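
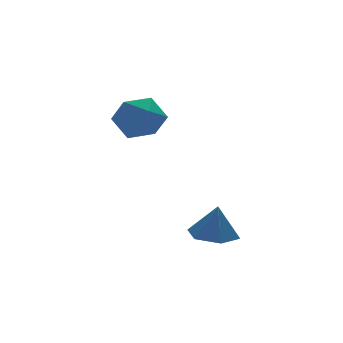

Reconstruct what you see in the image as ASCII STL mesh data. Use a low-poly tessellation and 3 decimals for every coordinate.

solid 
facet normal -0.097 0.046 -0.994
outer loop
vertex 1.696 -0.311 -3.289
vertex 0.697 -0.626 -3.206
vertex 0.929 0.398 -3.181
endloop
endfacet
facet normal 0.629 0.606 0.488
outer loop
vertex 1.696 -0.311 -3.289
vertex 0.929 0.398 -3.181
vertex 0.843 -0.694 -1.714
endloop
endfacet
facet normal -0.097 0.046 -0.994
outer loop
vertex 0.929 0.398 -3.181
vertex 0.697 -0.626 -3.206
vertex -0.069 0.084 -3.098
endloop
endfacet
facet normal -0.201 0.791 0.577
outer loop
vertex 0.929 0.398 -3.181
vertex -0.069 0.084 -3.098
vertex 0.843 -0.694 -1.714
endloop
endfacet
facet normal -0.097 0.046 -0.994
outer loop
vertex -0.069 0.084 -3.098
vertex 0.697 -0.626 -3.206
vertex -0.301 -0.94 -3.123
endloop
endfacet
facet normal -0.780 0.162 0.605
outer loop
vertex -0.069 0.084 -3.098
vertex -0.301 -0.94 -3.123
vertex 0.843 -0.694 -1.714
endloop
endfacet
facet normal -0.097 0.045 -0.994
outer loop
vertex -0.301 -0.94 -3.123
vertex 0.697 -0.626 -3.206
vertex 0.465 -1.649 -3.23
endloop
endfacet
facet normal -0.528 -0.653 0.543
outer loop
vertex -0.301 -0.94 -3.123
vertex 0.465 -1.649 -3.23
vertex 0.843 -0.694 -1.714
endloop
endfacet
facet normal -0.097 0.045 -0.994
outer loop
vertex 0.465 -1.649 -3.23
vertex 0.697 -0.626 -3.206
vertex 1.464 -1.335 -3.313
endloop
endfacet
facet normal 0.301 -0.839 0.453
outer loop
vertex 0.465 -1.649 -3.23
vertex 1.464 -1.335 -3.313
vertex 0.843 -0.694 -1.714
endloop
endfacet
facet normal -0.097 0.045 -0.994
outer loop
vertex 1.464 -1.335 -3.313
vertex 0.697 -0.626 -3.206
vertex 1.696 -0.311 -3.289
endloop
endfacet
facet normal 0.880 -0.209 0.426
outer loop
vertex 1.464 -1.335 -3.313
vertex 1.696 -0.311 -3.289
vertex 0.843 -0.694 -1.714
endloop
endfacet
facet normal -0.047 -0.268 0.962
outer loop
vertex -0.896 3.987 2.59
vertex -0.313 2.971 2.336
vertex 0.301 3.955 2.64
endloop
endfacet
facet normal -0.026 0.443 0.896
outer loop
vertex -0.896 3.987 2.59
vertex 0.301 3.955 2.64
vertex -0.253 4.901 2.156
endloop
endfacet
facet normal -0.581 0.645 0.497
outer loop
vertex -0.896 3.987 2.59
vertex -0.253 4.901 2.156
vertex -1.21 4.503 1.554
endloop
endfacet
facet normal -0.947 0.059 0.316
outer loop
vertex -0.896 3.987 2.59
vertex -1.21 4.503 1.554
vertex -1.247 3.31 1.665
endloop
endfacet
facet normal -0.617 -0.505 0.604
outer loop
vertex -0.896 3.987 2.59
vertex -1.247 3.31 1.665
vertex -0.313 2.971 2.336
endloop
endfacet
facet normal 0.572 0.614 0.545
outer loop
vertex -0.253 4.901 2.156
vertex 0.301 3.955 2.64
vertex 0.727 4.45 1.635
endloop
endfacet
facet normal 0.536 -0.536 0.652
outer loop
vertex 0.301 3.955 2.64
vertex -0.313 2.971 2.336
vertex 0.69 3.257 1.746
endloop
endfacet
facet normal -0.385 -0.920 0.072
outer loop
vertex -0.313 2.971 2.336
vertex -1.247 3.31 1.665
vertex -0.267 2.859 1.144
endloop
endfacet
facet normal -0.919 -0.008 -0.394
outer loop
vertex -1.247 3.31 1.665
vertex -1.21 4.503 1.554
vertex -0.821 3.805 0.66
endloop
endfacet
facet normal -0.327 0.940 -0.101
outer loop
vertex -1.21 4.503 1.554
vertex -0.253 4.901 2.156
vertex -0.207 4.789 0.964
endloop
endfacet
facet normal 0.947 -0.059 -0.316
outer loop
vertex 0.376 3.773 0.71
vertex 0.727 4.45 1.635
vertex 0.69 3.257 1.746
endloop
endfacet
facet normal 0.581 -0.645 -0.497
outer loop
vertex 0.376 3.773 0.71
vertex 0.69 3.257 1.746
vertex -0.267 2.859 1.144
endloop
endfacet
facet normal 0.026 -0.443 -0.896
outer loop
vertex 0.376 3.773 0.71
vertex -0.267 2.859 1.144
vertex -0.821 3.805 0.66
endloop
endfacet
facet normal 0.047 0.268 -0.962
outer loop
vertex 0.376 3.773 0.71
vertex -0.821 3.805 0.66
vertex -0.207 4.789 0.964
endloop
endfacet
facet normal 0.617 0.505 -0.604
outer loop
vertex 0.376 3.773 0.71
vertex -0.207 4.789 0.964
vertex 0.727 4.45 1.635
endloop
endfacet
facet normal 0.919 0.008 0.394
outer loop
vertex 0.69 3.257 1.746
vertex 0.727 4.45 1.635
vertex 0.301 3.955 2.64
endloop
endfacet
facet normal 0.327 -0.940 0.101
outer loop
vertex -0.267 2.859 1.144
vertex 0.69 3.257 1.746
vertex -0.313 2.971 2.336
endloop
endfacet
facet normal -0.572 -0.614 -0.545
outer loop
vertex -0.821 3.805 0.66
vertex -0.267 2.859 1.144
vertex -1.247 3.31 1.665
endloop
endfacet
facet normal -0.536 0.536 -0.652
outer loop
vertex -0.207 4.789 0.964
vertex -0.821 3.805 0.66
vertex -1.21 4.503 1.554
endloop
endfacet
facet normal 0.385 0.920 -0.072
outer loop
vertex 0.727 4.45 1.635
vertex -0.207 4.789 0.964
vertex -0.253 4.901 2.156
endloop
endfacet

endsolid


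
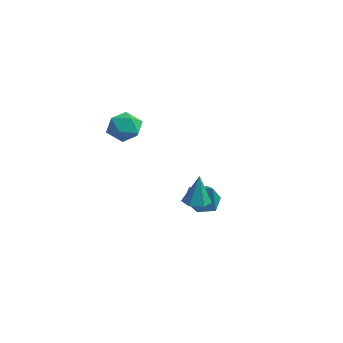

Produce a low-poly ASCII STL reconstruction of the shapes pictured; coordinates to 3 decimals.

solid 
facet normal -0.108 -0.031 -0.994
outer loop
vertex 3.429 -0.163 -0.386
vertex 3.05 -0.819 -0.324
vertex 2.674 -0.159 -0.304
endloop
endfacet
facet normal 0.038 0.952 0.305
outer loop
vertex 3.429 -0.163 -0.386
vertex 2.674 -0.159 -0.304
vertex 3.25 -0.761 1.504
endloop
endfacet
facet normal -0.108 -0.031 -0.994
outer loop
vertex 2.674 -0.159 -0.304
vertex 3.05 -0.819 -0.324
vertex 2.295 -0.815 -0.242
endloop
endfacet
facet normal -0.773 0.485 0.408
outer loop
vertex 2.674 -0.159 -0.304
vertex 2.295 -0.815 -0.242
vertex 3.25 -0.761 1.504
endloop
endfacet
facet normal -0.108 -0.031 -0.994
outer loop
vertex 2.295 -0.815 -0.242
vertex 3.05 -0.819 -0.324
vertex 2.671 -1.475 -0.262
endloop
endfacet
facet normal -0.775 -0.455 0.438
outer loop
vertex 2.295 -0.815 -0.242
vertex 2.671 -1.475 -0.262
vertex 3.25 -0.761 1.504
endloop
endfacet
facet normal -0.108 -0.032 -0.994
outer loop
vertex 2.671 -1.475 -0.262
vertex 3.05 -0.819 -0.324
vertex 3.427 -1.479 -0.344
endloop
endfacet
facet normal 0.035 -0.930 0.365
outer loop
vertex 2.671 -1.475 -0.262
vertex 3.427 -1.479 -0.344
vertex 3.25 -0.761 1.504
endloop
endfacet
facet normal -0.108 -0.032 -0.994
outer loop
vertex 3.427 -1.479 -0.344
vertex 3.05 -0.819 -0.324
vertex 3.806 -0.823 -0.406
endloop
endfacet
facet normal 0.846 -0.464 0.261
outer loop
vertex 3.427 -1.479 -0.344
vertex 3.806 -0.823 -0.406
vertex 3.25 -0.761 1.504
endloop
endfacet
facet normal -0.108 -0.032 -0.994
outer loop
vertex 3.806 -0.823 -0.406
vertex 3.05 -0.819 -0.324
vertex 3.429 -0.163 -0.386
endloop
endfacet
facet normal 0.848 0.477 0.231
outer loop
vertex 3.806 -0.823 -0.406
vertex 3.429 -0.163 -0.386
vertex 3.25 -0.761 1.504
endloop
endfacet
facet normal -0.681 0.051 -0.730
outer loop
vertex 0.902 0.562 -2.185
vertex 0.338 1.222 -1.612
vertex 1.063 1.587 -2.263
endloop
endfacet
facet normal 0.954 -0.169 -0.246
outer loop
vertex 0.902 0.562 -2.185
vertex 1.063 1.587 -2.263
vertex 1.462 1.138 -0.408
endloop
endfacet
facet normal -0.681 0.051 -0.730
outer loop
vertex 1.063 1.587 -2.263
vertex 0.338 1.222 -1.612
vertex 0.499 2.247 -1.691
endloop
endfacet
facet normal 0.758 0.652 -0.005
outer loop
vertex 1.063 1.587 -2.263
vertex 0.499 2.247 -1.691
vertex 1.462 1.138 -0.408
endloop
endfacet
facet normal -0.681 0.051 -0.730
outer loop
vertex 0.499 2.247 -1.691
vertex 0.338 1.222 -1.612
vertex -0.226 1.883 -1.04
endloop
endfacet
facet normal 0.130 0.796 0.591
outer loop
vertex 0.499 2.247 -1.691
vertex -0.226 1.883 -1.04
vertex 1.462 1.138 -0.408
endloop
endfacet
facet normal -0.681 0.051 -0.731
outer loop
vertex -0.226 1.883 -1.04
vertex 0.338 1.222 -1.612
vertex -0.387 0.858 -0.962
endloop
endfacet
facet normal -0.302 0.119 0.946
outer loop
vertex -0.226 1.883 -1.04
vertex -0.387 0.858 -0.962
vertex 1.462 1.138 -0.408
endloop
endfacet
facet normal -0.681 0.051 -0.731
outer loop
vertex -0.387 0.858 -0.962
vertex 0.338 1.222 -1.612
vertex 0.177 0.198 -1.534
endloop
endfacet
facet normal -0.105 -0.701 0.705
outer loop
vertex -0.387 0.858 -0.962
vertex 0.177 0.198 -1.534
vertex 1.462 1.138 -0.408
endloop
endfacet
facet normal -0.681 0.052 -0.730
outer loop
vertex 0.177 0.198 -1.534
vertex 0.338 1.222 -1.612
vertex 0.902 0.562 -2.185
endloop
endfacet
facet normal 0.523 -0.845 0.109
outer loop
vertex 0.177 0.198 -1.534
vertex 0.902 0.562 -2.185
vertex 1.462 1.138 -0.408
endloop
endfacet
facet normal 0.068 -0.131 0.989
outer loop
vertex -4.266 -0.673 3.527
vertex -3.986 -1.707 3.371
vertex -3.222 -0.941 3.42
endloop
endfacet
facet normal 0.222 0.542 0.810
outer loop
vertex -4.266 -0.673 3.527
vertex -3.222 -0.941 3.42
vertex -3.606 -0.054 2.932
endloop
endfacet
facet normal -0.342 0.815 0.469
outer loop
vertex -4.266 -0.673 3.527
vertex -3.606 -0.054 2.932
vertex -4.607 -0.272 2.581
endloop
endfacet
facet normal -0.845 0.310 0.436
outer loop
vertex -4.266 -0.673 3.527
vertex -4.607 -0.272 2.581
vertex -4.842 -1.294 2.852
endloop
endfacet
facet normal -0.592 -0.275 0.758
outer loop
vertex -4.266 -0.673 3.527
vertex -4.842 -1.294 2.852
vertex -3.986 -1.707 3.371
endloop
endfacet
facet normal 0.771 0.529 0.354
outer loop
vertex -3.606 -0.054 2.932
vertex -3.222 -0.941 3.42
vertex -2.918 -0.706 2.408
endloop
endfacet
facet normal 0.521 -0.561 0.644
outer loop
vertex -3.222 -0.941 3.42
vertex -3.986 -1.707 3.371
vertex -3.153 -1.728 2.679
endloop
endfacet
facet normal -0.546 -0.793 0.270
outer loop
vertex -3.986 -1.707 3.371
vertex -4.842 -1.294 2.852
vertex -4.154 -1.946 2.328
endloop
endfacet
facet normal -0.956 0.153 -0.252
outer loop
vertex -4.842 -1.294 2.852
vertex -4.607 -0.272 2.581
vertex -4.538 -1.059 1.84
endloop
endfacet
facet normal -0.141 0.970 -0.199
outer loop
vertex -4.607 -0.272 2.581
vertex -3.606 -0.054 2.932
vertex -3.774 -0.293 1.889
endloop
endfacet
facet normal 0.845 -0.310 -0.436
outer loop
vertex -3.494 -1.327 1.733
vertex -2.918 -0.706 2.408
vertex -3.153 -1.728 2.679
endloop
endfacet
facet normal 0.342 -0.815 -0.469
outer loop
vertex -3.494 -1.327 1.733
vertex -3.153 -1.728 2.679
vertex -4.154 -1.946 2.328
endloop
endfacet
facet normal -0.222 -0.542 -0.810
outer loop
vertex -3.494 -1.327 1.733
vertex -4.154 -1.946 2.328
vertex -4.538 -1.059 1.84
endloop
endfacet
facet normal -0.068 0.131 -0.989
outer loop
vertex -3.494 -1.327 1.733
vertex -4.538 -1.059 1.84
vertex -3.774 -0.293 1.889
endloop
endfacet
facet normal 0.592 0.275 -0.758
outer loop
vertex -3.494 -1.327 1.733
vertex -3.774 -0.293 1.889
vertex -2.918 -0.706 2.408
endloop
endfacet
facet normal 0.956 -0.153 0.252
outer loop
vertex -3.153 -1.728 2.679
vertex -2.918 -0.706 2.408
vertex -3.222 -0.941 3.42
endloop
endfacet
facet normal 0.141 -0.970 0.199
outer loop
vertex -4.154 -1.946 2.328
vertex -3.153 -1.728 2.679
vertex -3.986 -1.707 3.371
endloop
endfacet
facet normal -0.771 -0.529 -0.354
outer loop
vertex -4.538 -1.059 1.84
vertex -4.154 -1.946 2.328
vertex -4.842 -1.294 2.852
endloop
endfacet
facet normal -0.521 0.561 -0.644
outer loop
vertex -3.774 -0.293 1.889
vertex -4.538 -1.059 1.84
vertex -4.607 -0.272 2.581
endloop
endfacet
facet normal 0.546 0.793 -0.270
outer loop
vertex -2.918 -0.706 2.408
vertex -3.774 -0.293 1.889
vertex -3.606 -0.054 2.932
endloop
endfacet

endsolid


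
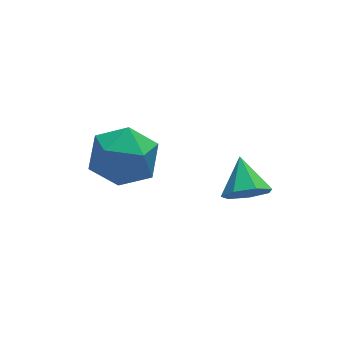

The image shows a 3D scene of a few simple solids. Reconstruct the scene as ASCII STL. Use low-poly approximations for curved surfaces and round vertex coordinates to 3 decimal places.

solid 
facet normal -0.775 0.606 -0.181
outer loop
vertex -0.771 0.105 0.613
vertex -1.457 -0.641 1.051
vertex -1.001 0.133 1.693
endloop
endfacet
facet normal -0.179 0.982 -0.064
outer loop
vertex -0.771 0.105 0.613
vertex -1.001 0.133 1.693
vertex 0.033 0.299 1.345
endloop
endfacet
facet normal 0.308 0.780 -0.545
outer loop
vertex -0.771 0.105 0.613
vertex 0.033 0.299 1.345
vertex 0.217 -0.372 0.488
endloop
endfacet
facet normal 0.013 0.279 -0.960
outer loop
vertex -0.771 0.105 0.613
vertex 0.217 -0.372 0.488
vertex -0.704 -0.953 0.306
endloop
endfacet
facet normal -0.656 0.172 -0.735
outer loop
vertex -0.771 0.105 0.613
vertex -0.704 -0.953 0.306
vertex -1.457 -0.641 1.051
endloop
endfacet
facet normal 0.067 0.809 0.584
outer loop
vertex 0.033 0.299 1.345
vertex -1.001 0.133 1.693
vertex -0.156 -0.327 2.234
endloop
endfacet
facet normal -0.897 0.201 0.394
outer loop
vertex -1.001 0.133 1.693
vertex -1.457 -0.641 1.051
vertex -1.077 -0.908 2.052
endloop
endfacet
facet normal -0.705 -0.501 -0.503
outer loop
vertex -1.457 -0.641 1.051
vertex -0.704 -0.953 0.306
vertex -0.893 -1.579 1.195
endloop
endfacet
facet normal 0.377 -0.326 -0.867
outer loop
vertex -0.704 -0.953 0.306
vertex 0.217 -0.372 0.488
vertex 0.141 -1.413 0.847
endloop
endfacet
facet normal 0.853 0.483 -0.195
outer loop
vertex 0.217 -0.372 0.488
vertex 0.033 0.299 1.345
vertex 0.597 -0.639 1.489
endloop
endfacet
facet normal -0.013 -0.279 0.960
outer loop
vertex -0.089 -1.385 1.927
vertex -0.156 -0.327 2.234
vertex -1.077 -0.908 2.052
endloop
endfacet
facet normal -0.308 -0.780 0.545
outer loop
vertex -0.089 -1.385 1.927
vertex -1.077 -0.908 2.052
vertex -0.893 -1.579 1.195
endloop
endfacet
facet normal 0.179 -0.982 0.064
outer loop
vertex -0.089 -1.385 1.927
vertex -0.893 -1.579 1.195
vertex 0.141 -1.413 0.847
endloop
endfacet
facet normal 0.775 -0.606 0.181
outer loop
vertex -0.089 -1.385 1.927
vertex 0.141 -1.413 0.847
vertex 0.597 -0.639 1.489
endloop
endfacet
facet normal 0.656 -0.172 0.735
outer loop
vertex -0.089 -1.385 1.927
vertex 0.597 -0.639 1.489
vertex -0.156 -0.327 2.234
endloop
endfacet
facet normal -0.377 0.326 0.867
outer loop
vertex -1.077 -0.908 2.052
vertex -0.156 -0.327 2.234
vertex -1.001 0.133 1.693
endloop
endfacet
facet normal -0.853 -0.483 0.195
outer loop
vertex -0.893 -1.579 1.195
vertex -1.077 -0.908 2.052
vertex -1.457 -0.641 1.051
endloop
endfacet
facet normal -0.067 -0.809 -0.584
outer loop
vertex 0.141 -1.413 0.847
vertex -0.893 -1.579 1.195
vertex -0.704 -0.953 0.306
endloop
endfacet
facet normal 0.897 -0.201 -0.394
outer loop
vertex 0.597 -0.639 1.489
vertex 0.141 -1.413 0.847
vertex 0.217 -0.372 0.488
endloop
endfacet
facet normal 0.705 0.501 0.503
outer loop
vertex -0.156 -0.327 2.234
vertex 0.597 -0.639 1.489
vertex 0.033 0.299 1.345
endloop
endfacet
facet normal -0.149 -0.843 -0.517
outer loop
vertex 2.743 -2.214 -0.268
vertex 2.518 -2.553 0.349
vertex 2.114 -2.178 -0.145
endloop
endfacet
facet normal -0.046 0.870 -0.490
outer loop
vertex 2.743 -2.214 -0.268
vertex 2.114 -2.178 -0.145
vertex 2.702 -1.507 0.991
endloop
endfacet
facet normal -0.149 -0.843 -0.517
outer loop
vertex 2.114 -2.178 -0.145
vertex 2.518 -2.553 0.349
vertex 1.789 -2.425 0.351
endloop
endfacet
facet normal -0.678 0.731 -0.081
outer loop
vertex 2.114 -2.178 -0.145
vertex 1.789 -2.425 0.351
vertex 2.702 -1.507 0.991
endloop
endfacet
facet normal -0.149 -0.843 -0.517
outer loop
vertex 1.789 -2.425 0.351
vertex 2.518 -2.553 0.349
vertex 2.013 -2.768 0.846
endloop
endfacet
facet normal -0.745 0.341 0.573
outer loop
vertex 1.789 -2.425 0.351
vertex 2.013 -2.768 0.846
vertex 2.702 -1.507 0.991
endloop
endfacet
facet normal -0.149 -0.843 -0.516
outer loop
vertex 2.013 -2.768 0.846
vertex 2.518 -2.553 0.349
vertex 2.617 -2.949 0.967
endloop
endfacet
facet normal -0.198 -0.005 0.980
outer loop
vertex 2.013 -2.768 0.846
vertex 2.617 -2.949 0.967
vertex 2.702 -1.507 0.991
endloop
endfacet
facet normal -0.148 -0.843 -0.517
outer loop
vertex 2.617 -2.949 0.967
vertex 2.518 -2.553 0.349
vertex 3.146 -2.831 0.623
endloop
endfacet
facet normal 0.552 -0.046 0.833
outer loop
vertex 2.617 -2.949 0.967
vertex 3.146 -2.831 0.623
vertex 2.702 -1.507 0.991
endloop
endfacet
facet normal -0.148 -0.843 -0.517
outer loop
vertex 3.146 -2.831 0.623
vertex 2.518 -2.553 0.349
vertex 3.203 -2.504 0.073
endloop
endfacet
facet normal 0.938 0.247 0.244
outer loop
vertex 3.146 -2.831 0.623
vertex 3.203 -2.504 0.073
vertex 2.702 -1.507 0.991
endloop
endfacet
facet normal -0.148 -0.843 -0.517
outer loop
vertex 3.203 -2.504 0.073
vertex 2.518 -2.553 0.349
vertex 2.743 -2.214 -0.268
endloop
endfacet
facet normal 0.670 0.656 -0.347
outer loop
vertex 3.203 -2.504 0.073
vertex 2.743 -2.214 -0.268
vertex 2.702 -1.507 0.991
endloop
endfacet

endsolid


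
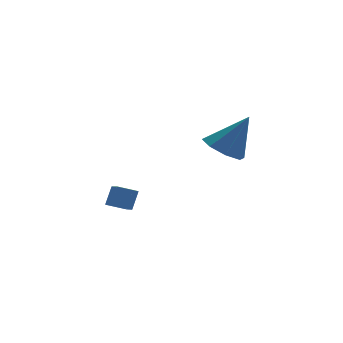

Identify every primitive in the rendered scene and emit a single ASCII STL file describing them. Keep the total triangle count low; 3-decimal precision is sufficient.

solid 
facet normal -0.403 -0.397 -0.825
outer loop
vertex -3.43 2.83 -2.145
vertex -3.358 3.913 -2.701
vertex -2.58 2.614 -2.456
endloop
endfacet
facet normal -0.059 -0.888 0.456
outer loop
vertex -2.182 3.007 -1.639
vertex -3.43 2.83 -2.145
vertex -2.58 2.614 -2.456
endloop
endfacet
facet normal -0.403 -0.397 -0.825
outer loop
vertex -2.58 2.614 -2.456
vertex -3.358 3.913 -2.701
vertex -2.509 3.697 -3.012
endloop
endfacet
facet normal 0.914 -0.231 -0.334
outer loop
vertex -2.509 3.697 -3.012
vertex -2.182 3.007 -1.639
vertex -2.58 2.614 -2.456
endloop
endfacet
facet normal -0.914 0.232 0.334
outer loop
vertex -3.43 2.83 -2.145
vertex -2.96 4.306 -1.884
vertex -3.358 3.913 -2.701
endloop
endfacet
facet normal -0.059 -0.888 0.456
outer loop
vertex -3.031 3.223 -1.328
vertex -3.43 2.83 -2.145
vertex -2.182 3.007 -1.639
endloop
endfacet
facet normal -0.913 0.232 0.335
outer loop
vertex -3.031 3.223 -1.328
vertex -2.96 4.306 -1.884
vertex -3.43 2.83 -2.145
endloop
endfacet
facet normal 0.059 0.888 -0.456
outer loop
vertex -3.358 3.913 -2.701
vertex -2.96 4.306 -1.884
vertex -2.509 3.697 -3.012
endloop
endfacet
facet normal 0.913 -0.232 -0.334
outer loop
vertex -2.11 4.09 -2.195
vertex -2.182 3.007 -1.639
vertex -2.509 3.697 -3.012
endloop
endfacet
facet normal 0.059 0.888 -0.456
outer loop
vertex -2.509 3.697 -3.012
vertex -2.96 4.306 -1.884
vertex -2.11 4.09 -2.195
endloop
endfacet
facet normal 0.403 0.397 0.825
outer loop
vertex -2.11 4.09 -2.195
vertex -3.031 3.223 -1.328
vertex -2.182 3.007 -1.639
endloop
endfacet
facet normal 0.403 0.397 0.825
outer loop
vertex -2.96 4.306 -1.884
vertex -3.031 3.223 -1.328
vertex -2.11 4.09 -2.195
endloop
endfacet
facet normal -0.541 0.033 -0.840
outer loop
vertex 1.056 -0.699 1.596
vertex 0.266 -0.439 2.115
vertex 0.991 0.045 1.667
endloop
endfacet
facet normal 0.987 0.098 -0.128
outer loop
vertex 1.056 -0.699 1.596
vertex 0.991 0.045 1.667
vertex 1.314 -0.501 3.745
endloop
endfacet
facet normal -0.540 0.031 -0.841
outer loop
vertex 0.991 0.045 1.667
vertex 0.266 -0.439 2.115
vertex 0.501 0.505 1.999
endloop
endfacet
facet normal 0.709 0.702 0.074
outer loop
vertex 0.991 0.045 1.667
vertex 0.501 0.505 1.999
vertex 1.314 -0.501 3.745
endloop
endfacet
facet normal -0.540 0.031 -0.841
outer loop
vertex 0.501 0.505 1.999
vertex 0.266 -0.439 2.115
vertex -0.127 0.413 2.399
endloop
endfacet
facet normal 0.151 0.885 0.440
outer loop
vertex 0.501 0.505 1.999
vertex -0.127 0.413 2.399
vertex 1.314 -0.501 3.745
endloop
endfacet
facet normal -0.540 0.031 -0.841
outer loop
vertex -0.127 0.413 2.399
vertex 0.266 -0.439 2.115
vertex -0.525 -0.179 2.633
endloop
endfacet
facet normal -0.363 0.543 0.757
outer loop
vertex -0.127 0.413 2.399
vertex -0.525 -0.179 2.633
vertex 1.314 -0.501 3.745
endloop
endfacet
facet normal -0.540 0.032 -0.841
outer loop
vertex -0.525 -0.179 2.633
vertex 0.266 -0.439 2.115
vertex -0.459 -0.923 2.562
endloop
endfacet
facet normal -0.529 -0.127 0.839
outer loop
vertex -0.525 -0.179 2.633
vertex -0.459 -0.923 2.562
vertex 1.314 -0.501 3.745
endloop
endfacet
facet normal -0.540 0.033 -0.841
outer loop
vertex -0.459 -0.923 2.562
vertex 0.266 -0.439 2.115
vertex 0.03 -1.383 2.23
endloop
endfacet
facet normal -0.252 -0.728 0.637
outer loop
vertex -0.459 -0.923 2.562
vertex 0.03 -1.383 2.23
vertex 1.314 -0.501 3.745
endloop
endfacet
facet normal -0.540 0.033 -0.841
outer loop
vertex 0.03 -1.383 2.23
vertex 0.266 -0.439 2.115
vertex 0.658 -1.291 1.83
endloop
endfacet
facet normal 0.307 -0.912 0.271
outer loop
vertex 0.03 -1.383 2.23
vertex 0.658 -1.291 1.83
vertex 1.314 -0.501 3.745
endloop
endfacet
facet normal -0.541 0.032 -0.840
outer loop
vertex 0.658 -1.291 1.83
vertex 0.266 -0.439 2.115
vertex 1.056 -0.699 1.596
endloop
endfacet
facet normal 0.820 -0.570 -0.046
outer loop
vertex 0.658 -1.291 1.83
vertex 1.056 -0.699 1.596
vertex 1.314 -0.501 3.745
endloop
endfacet

endsolid


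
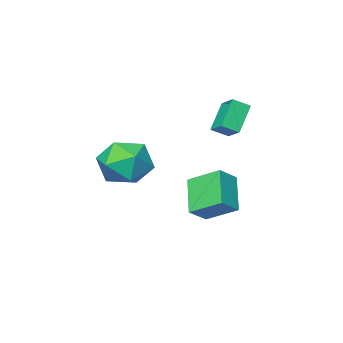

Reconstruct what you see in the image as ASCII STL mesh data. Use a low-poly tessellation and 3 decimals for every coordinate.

solid 
facet normal -0.595 -0.312 0.741
outer loop
vertex -2.05 -0.256 2.095
vertex -2.699 0.062 1.708
vertex -2.194 -1.15 1.603
endloop
endfacet
facet normal 0.791 -0.388 0.473
outer loop
vertex -1.301 -0.682 0.492
vertex -2.05 -0.256 2.095
vertex -2.194 -1.15 1.603
endloop
endfacet
facet normal -0.595 -0.312 0.741
outer loop
vertex -2.194 -1.15 1.603
vertex -2.699 0.062 1.708
vertex -2.843 -0.832 1.216
endloop
endfacet
facet normal -0.140 -0.867 -0.478
outer loop
vertex -2.843 -0.832 1.216
vertex -1.301 -0.682 0.492
vertex -2.194 -1.15 1.603
endloop
endfacet
facet normal 0.140 0.867 0.478
outer loop
vertex -2.05 -0.256 2.095
vertex -1.806 0.53 0.597
vertex -2.699 0.062 1.708
endloop
endfacet
facet normal 0.791 -0.388 0.473
outer loop
vertex -1.157 0.212 0.984
vertex -2.05 -0.256 2.095
vertex -1.301 -0.682 0.492
endloop
endfacet
facet normal 0.140 0.867 0.478
outer loop
vertex -1.157 0.212 0.984
vertex -1.806 0.53 0.597
vertex -2.05 -0.256 2.095
endloop
endfacet
facet normal -0.791 0.388 -0.473
outer loop
vertex -2.699 0.062 1.708
vertex -1.806 0.53 0.597
vertex -2.843 -0.832 1.216
endloop
endfacet
facet normal -0.140 -0.867 -0.478
outer loop
vertex -1.95 -0.364 0.105
vertex -1.301 -0.682 0.492
vertex -2.843 -0.832 1.216
endloop
endfacet
facet normal -0.791 0.388 -0.473
outer loop
vertex -2.843 -0.832 1.216
vertex -1.806 0.53 0.597
vertex -1.95 -0.364 0.105
endloop
endfacet
facet normal 0.595 0.312 -0.741
outer loop
vertex -1.95 -0.364 0.105
vertex -1.157 0.212 0.984
vertex -1.301 -0.682 0.492
endloop
endfacet
facet normal 0.595 0.312 -0.741
outer loop
vertex -1.806 0.53 0.597
vertex -1.157 0.212 0.984
vertex -1.95 -0.364 0.105
endloop
endfacet
facet normal -0.947 0.266 0.181
outer loop
vertex 1.784 -0.038 -0.679
vertex 1.441 -1.218 -0.742
vertex 1.783 -0.733 0.336
endloop
endfacet
facet normal -0.492 0.719 0.492
outer loop
vertex 1.784 -0.038 -0.679
vertex 1.783 -0.733 0.336
vertex 2.711 0.046 0.125
endloop
endfacet
facet normal -0.076 0.997 -0.017
outer loop
vertex 1.784 -0.038 -0.679
vertex 2.711 0.046 0.125
vertex 2.943 0.043 -1.084
endloop
endfacet
facet normal -0.275 0.715 -0.643
outer loop
vertex 1.784 -0.038 -0.679
vertex 2.943 0.043 -1.084
vertex 2.158 -0.739 -1.619
endloop
endfacet
facet normal -0.812 0.264 -0.520
outer loop
vertex 1.784 -0.038 -0.679
vertex 2.158 -0.739 -1.619
vertex 1.441 -1.218 -0.742
endloop
endfacet
facet normal -0.077 0.345 0.936
outer loop
vertex 2.711 0.046 0.125
vertex 1.783 -0.733 0.336
vertex 2.942 -1.081 0.559
endloop
endfacet
facet normal -0.813 -0.389 0.433
outer loop
vertex 1.783 -0.733 0.336
vertex 1.441 -1.218 -0.742
vertex 2.157 -1.863 0.024
endloop
endfacet
facet normal -0.596 -0.392 -0.701
outer loop
vertex 1.441 -1.218 -0.742
vertex 2.158 -0.739 -1.619
vertex 2.389 -1.866 -1.185
endloop
endfacet
facet normal 0.275 0.339 -0.900
outer loop
vertex 2.158 -0.739 -1.619
vertex 2.943 0.043 -1.084
vertex 3.317 -1.087 -1.396
endloop
endfacet
facet normal 0.596 0.795 0.112
outer loop
vertex 2.943 0.043 -1.084
vertex 2.711 0.046 0.125
vertex 3.659 -0.602 -0.318
endloop
endfacet
facet normal 0.275 -0.715 0.643
outer loop
vertex 3.316 -1.782 -0.381
vertex 2.942 -1.081 0.559
vertex 2.157 -1.863 0.024
endloop
endfacet
facet normal 0.076 -0.997 0.017
outer loop
vertex 3.316 -1.782 -0.381
vertex 2.157 -1.863 0.024
vertex 2.389 -1.866 -1.185
endloop
endfacet
facet normal 0.492 -0.719 -0.492
outer loop
vertex 3.316 -1.782 -0.381
vertex 2.389 -1.866 -1.185
vertex 3.317 -1.087 -1.396
endloop
endfacet
facet normal 0.947 -0.266 -0.181
outer loop
vertex 3.316 -1.782 -0.381
vertex 3.317 -1.087 -1.396
vertex 3.659 -0.602 -0.318
endloop
endfacet
facet normal 0.812 -0.264 0.520
outer loop
vertex 3.316 -1.782 -0.381
vertex 3.659 -0.602 -0.318
vertex 2.942 -1.081 0.559
endloop
endfacet
facet normal -0.275 -0.339 0.900
outer loop
vertex 2.157 -1.863 0.024
vertex 2.942 -1.081 0.559
vertex 1.783 -0.733 0.336
endloop
endfacet
facet normal -0.596 -0.795 -0.112
outer loop
vertex 2.389 -1.866 -1.185
vertex 2.157 -1.863 0.024
vertex 1.441 -1.218 -0.742
endloop
endfacet
facet normal 0.077 -0.345 -0.936
outer loop
vertex 3.317 -1.087 -1.396
vertex 2.389 -1.866 -1.185
vertex 2.158 -0.739 -1.619
endloop
endfacet
facet normal 0.813 0.389 -0.433
outer loop
vertex 3.659 -0.602 -0.318
vertex 3.317 -1.087 -1.396
vertex 2.943 0.043 -1.084
endloop
endfacet
facet normal 0.596 0.392 0.701
outer loop
vertex 2.942 -1.081 0.559
vertex 3.659 -0.602 -0.318
vertex 2.711 0.046 0.125
endloop
endfacet
facet normal -0.409 -0.628 0.662
outer loop
vertex -1.618 -0.469 -1.712
vertex -2.507 -0.55 -2.338
vertex -0.949 -1.731 -2.497
endloop
endfacet
facet normal 0.815 0.075 0.574
outer loop
vertex -0.193 -0.57 -3.722
vertex -1.618 -0.469 -1.712
vertex -0.949 -1.731 -2.497
endloop
endfacet
facet normal -0.408 -0.628 0.663
outer loop
vertex -0.949 -1.731 -2.497
vertex -2.507 -0.55 -2.338
vertex -1.838 -1.813 -3.122
endloop
endfacet
facet normal 0.410 -0.775 -0.481
outer loop
vertex -1.838 -1.813 -3.122
vertex -0.193 -0.57 -3.722
vertex -0.949 -1.731 -2.497
endloop
endfacet
facet normal -0.410 0.775 0.482
outer loop
vertex -1.618 -0.469 -1.712
vertex -1.751 0.611 -3.563
vertex -2.507 -0.55 -2.338
endloop
endfacet
facet normal 0.815 0.075 0.574
outer loop
vertex -0.862 0.693 -2.938
vertex -1.618 -0.469 -1.712
vertex -0.193 -0.57 -3.722
endloop
endfacet
facet normal -0.410 0.775 0.481
outer loop
vertex -0.862 0.693 -2.938
vertex -1.751 0.611 -3.563
vertex -1.618 -0.469 -1.712
endloop
endfacet
facet normal -0.815 -0.075 -0.574
outer loop
vertex -2.507 -0.55 -2.338
vertex -1.751 0.611 -3.563
vertex -1.838 -1.813 -3.122
endloop
endfacet
facet normal 0.410 -0.775 -0.482
outer loop
vertex -1.082 -0.651 -4.348
vertex -0.193 -0.57 -3.722
vertex -1.838 -1.813 -3.122
endloop
endfacet
facet normal -0.815 -0.075 -0.574
outer loop
vertex -1.838 -1.813 -3.122
vertex -1.751 0.611 -3.563
vertex -1.082 -0.651 -4.348
endloop
endfacet
facet normal 0.409 0.628 -0.662
outer loop
vertex -1.082 -0.651 -4.348
vertex -0.862 0.693 -2.938
vertex -0.193 -0.57 -3.722
endloop
endfacet
facet normal 0.408 0.628 -0.663
outer loop
vertex -1.751 0.611 -3.563
vertex -0.862 0.693 -2.938
vertex -1.082 -0.651 -4.348
endloop
endfacet

endsolid


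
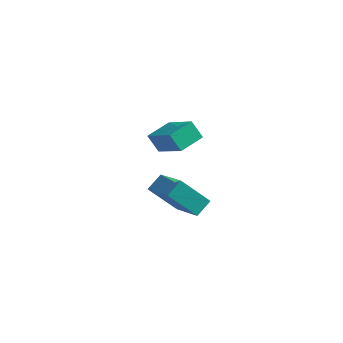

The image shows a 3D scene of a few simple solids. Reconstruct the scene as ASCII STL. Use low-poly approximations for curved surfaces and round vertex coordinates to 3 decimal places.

solid 
facet normal -0.569 -0.381 0.729
outer loop
vertex 0.406 1.997 -2.92
vertex 0.596 2.817 -2.343
vertex -1.285 2.961 -3.735
endloop
endfacet
facet normal -0.186 -0.804 -0.565
outer loop
vertex -0.176 3.703 -5.157
vertex 0.406 1.997 -2.92
vertex -1.285 2.961 -3.735
endloop
endfacet
facet normal -0.569 -0.380 0.729
outer loop
vertex -1.285 2.961 -3.735
vertex 0.596 2.817 -2.343
vertex -1.095 3.781 -3.159
endloop
endfacet
facet normal -0.801 0.457 -0.386
outer loop
vertex -1.095 3.781 -3.159
vertex -0.176 3.703 -5.157
vertex -1.285 2.961 -3.735
endloop
endfacet
facet normal 0.801 -0.457 0.386
outer loop
vertex 0.406 1.997 -2.92
vertex 1.705 3.559 -3.765
vertex 0.596 2.817 -2.343
endloop
endfacet
facet normal -0.186 -0.804 -0.565
outer loop
vertex 1.515 2.739 -4.341
vertex 0.406 1.997 -2.92
vertex -0.176 3.703 -5.157
endloop
endfacet
facet normal 0.801 -0.457 0.386
outer loop
vertex 1.515 2.739 -4.341
vertex 1.705 3.559 -3.765
vertex 0.406 1.997 -2.92
endloop
endfacet
facet normal 0.186 0.804 0.565
outer loop
vertex 0.596 2.817 -2.343
vertex 1.705 3.559 -3.765
vertex -1.095 3.781 -3.159
endloop
endfacet
facet normal -0.801 0.457 -0.386
outer loop
vertex 0.014 4.523 -4.58
vertex -0.176 3.703 -5.157
vertex -1.095 3.781 -3.159
endloop
endfacet
facet normal 0.186 0.804 0.565
outer loop
vertex -1.095 3.781 -3.159
vertex 1.705 3.559 -3.765
vertex 0.014 4.523 -4.58
endloop
endfacet
facet normal 0.569 0.381 -0.729
outer loop
vertex 0.014 4.523 -4.58
vertex 1.515 2.739 -4.341
vertex -0.176 3.703 -5.157
endloop
endfacet
facet normal 0.568 0.381 -0.729
outer loop
vertex 1.705 3.559 -3.765
vertex 1.515 2.739 -4.341
vertex 0.014 4.523 -4.58
endloop
endfacet
facet normal -0.541 -0.046 0.840
outer loop
vertex 1.24 0.868 2.077
vertex 1.567 2.126 2.357
vertex -0.313 1.487 1.111
endloop
endfacet
facet normal -0.246 -0.946 -0.211
outer loop
vertex 0.233 1.534 0.263
vertex 1.24 0.868 2.077
vertex -0.313 1.487 1.111
endloop
endfacet
facet normal -0.541 -0.047 0.840
outer loop
vertex -0.313 1.487 1.111
vertex 1.567 2.126 2.357
vertex 0.014 2.745 1.392
endloop
endfacet
facet normal -0.804 0.321 -0.500
outer loop
vertex 0.014 2.745 1.392
vertex 0.233 1.534 0.263
vertex -0.313 1.487 1.111
endloop
endfacet
facet normal 0.804 -0.320 0.500
outer loop
vertex 1.24 0.868 2.077
vertex 2.113 2.173 1.509
vertex 1.567 2.126 2.357
endloop
endfacet
facet normal -0.246 -0.946 -0.211
outer loop
vertex 1.786 0.915 1.228
vertex 1.24 0.868 2.077
vertex 0.233 1.534 0.263
endloop
endfacet
facet normal 0.805 -0.321 0.500
outer loop
vertex 1.786 0.915 1.228
vertex 2.113 2.173 1.509
vertex 1.24 0.868 2.077
endloop
endfacet
facet normal 0.246 0.946 0.211
outer loop
vertex 1.567 2.126 2.357
vertex 2.113 2.173 1.509
vertex 0.014 2.745 1.392
endloop
endfacet
facet normal -0.805 0.320 -0.500
outer loop
vertex 0.56 2.792 0.543
vertex 0.233 1.534 0.263
vertex 0.014 2.745 1.392
endloop
endfacet
facet normal 0.246 0.946 0.211
outer loop
vertex 0.014 2.745 1.392
vertex 2.113 2.173 1.509
vertex 0.56 2.792 0.543
endloop
endfacet
facet normal 0.541 0.046 -0.840
outer loop
vertex 0.56 2.792 0.543
vertex 1.786 0.915 1.228
vertex 0.233 1.534 0.263
endloop
endfacet
facet normal 0.541 0.047 -0.840
outer loop
vertex 2.113 2.173 1.509
vertex 1.786 0.915 1.228
vertex 0.56 2.792 0.543
endloop
endfacet

endsolid


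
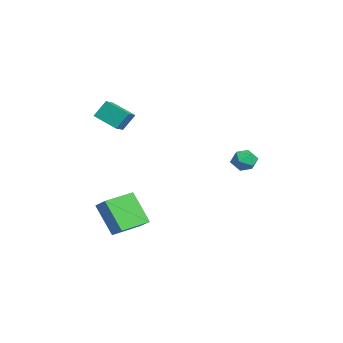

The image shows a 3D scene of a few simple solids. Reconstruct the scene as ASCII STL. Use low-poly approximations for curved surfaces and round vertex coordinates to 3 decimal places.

solid 
facet normal -0.393 0.834 -0.387
outer loop
vertex 3.155 2.302 0.221
vertex 2.605 2.227 0.618
vertex 3.142 2.584 0.843
endloop
endfacet
facet normal 0.320 0.865 -0.386
outer loop
vertex 3.155 2.302 0.221
vertex 3.142 2.584 0.843
vertex 3.709 2.275 0.62
endloop
endfacet
facet normal 0.565 0.313 -0.763
outer loop
vertex 3.155 2.302 0.221
vertex 3.709 2.275 0.62
vertex 3.522 1.727 0.257
endloop
endfacet
facet normal 0.004 -0.060 -0.998
outer loop
vertex 3.155 2.302 0.221
vertex 3.522 1.727 0.257
vertex 2.839 1.697 0.256
endloop
endfacet
facet normal -0.588 0.263 -0.765
outer loop
vertex 3.155 2.302 0.221
vertex 2.839 1.697 0.256
vertex 2.605 2.227 0.618
endloop
endfacet
facet normal 0.543 0.789 0.288
outer loop
vertex 3.709 2.275 0.62
vertex 3.142 2.584 0.843
vertex 3.501 2.183 1.264
endloop
endfacet
facet normal -0.611 0.738 0.286
outer loop
vertex 3.142 2.584 0.843
vertex 2.605 2.227 0.618
vertex 2.818 2.153 1.263
endloop
endfacet
facet normal -0.927 -0.187 -0.326
outer loop
vertex 2.605 2.227 0.618
vertex 2.839 1.697 0.256
vertex 2.631 1.605 0.9
endloop
endfacet
facet normal 0.032 -0.710 -0.704
outer loop
vertex 2.839 1.697 0.256
vertex 3.522 1.727 0.257
vertex 3.198 1.296 0.677
endloop
endfacet
facet normal 0.940 -0.107 -0.323
outer loop
vertex 3.522 1.727 0.257
vertex 3.709 2.275 0.62
vertex 3.735 1.653 0.902
endloop
endfacet
facet normal -0.004 0.060 0.998
outer loop
vertex 3.185 1.578 1.299
vertex 3.501 2.183 1.264
vertex 2.818 2.153 1.263
endloop
endfacet
facet normal -0.565 -0.313 0.763
outer loop
vertex 3.185 1.578 1.299
vertex 2.818 2.153 1.263
vertex 2.631 1.605 0.9
endloop
endfacet
facet normal -0.320 -0.865 0.386
outer loop
vertex 3.185 1.578 1.299
vertex 2.631 1.605 0.9
vertex 3.198 1.296 0.677
endloop
endfacet
facet normal 0.393 -0.834 0.387
outer loop
vertex 3.185 1.578 1.299
vertex 3.198 1.296 0.677
vertex 3.735 1.653 0.902
endloop
endfacet
facet normal 0.588 -0.263 0.765
outer loop
vertex 3.185 1.578 1.299
vertex 3.735 1.653 0.902
vertex 3.501 2.183 1.264
endloop
endfacet
facet normal -0.032 0.710 0.704
outer loop
vertex 2.818 2.153 1.263
vertex 3.501 2.183 1.264
vertex 3.142 2.584 0.843
endloop
endfacet
facet normal -0.940 0.107 0.323
outer loop
vertex 2.631 1.605 0.9
vertex 2.818 2.153 1.263
vertex 2.605 2.227 0.618
endloop
endfacet
facet normal -0.543 -0.789 -0.288
outer loop
vertex 3.198 1.296 0.677
vertex 2.631 1.605 0.9
vertex 2.839 1.697 0.256
endloop
endfacet
facet normal 0.611 -0.738 -0.286
outer loop
vertex 3.735 1.653 0.902
vertex 3.198 1.296 0.677
vertex 3.522 1.727 0.257
endloop
endfacet
facet normal 0.927 0.187 0.326
outer loop
vertex 3.501 2.183 1.264
vertex 3.735 1.653 0.902
vertex 3.709 2.275 0.62
endloop
endfacet
facet normal -0.427 -0.381 0.820
outer loop
vertex 3.521 -4.377 -1.484
vertex 2.683 -3.072 -1.315
vertex 2.772 -4.783 -2.063
endloop
endfacet
facet normal 0.537 -0.837 -0.108
outer loop
vertex 3.577 -4.068 -3.605
vertex 3.521 -4.377 -1.484
vertex 2.772 -4.783 -2.063
endloop
endfacet
facet normal -0.429 -0.381 0.819
outer loop
vertex 2.772 -4.783 -2.063
vertex 2.683 -3.072 -1.315
vertex 1.935 -3.478 -1.895
endloop
endfacet
facet normal -0.727 -0.394 -0.562
outer loop
vertex 1.935 -3.478 -1.895
vertex 3.577 -4.068 -3.605
vertex 2.772 -4.783 -2.063
endloop
endfacet
facet normal 0.727 0.394 0.562
outer loop
vertex 3.521 -4.377 -1.484
vertex 3.488 -2.357 -2.857
vertex 2.683 -3.072 -1.315
endloop
endfacet
facet normal 0.537 -0.836 -0.108
outer loop
vertex 4.325 -3.662 -3.025
vertex 3.521 -4.377 -1.484
vertex 3.577 -4.068 -3.605
endloop
endfacet
facet normal 0.727 0.394 0.562
outer loop
vertex 4.325 -3.662 -3.025
vertex 3.488 -2.357 -2.857
vertex 3.521 -4.377 -1.484
endloop
endfacet
facet normal -0.537 0.837 0.107
outer loop
vertex 2.683 -3.072 -1.315
vertex 3.488 -2.357 -2.857
vertex 1.935 -3.478 -1.895
endloop
endfacet
facet normal -0.727 -0.394 -0.562
outer loop
vertex 2.739 -2.763 -3.436
vertex 3.577 -4.068 -3.605
vertex 1.935 -3.478 -1.895
endloop
endfacet
facet normal -0.537 0.837 0.108
outer loop
vertex 1.935 -3.478 -1.895
vertex 3.488 -2.357 -2.857
vertex 2.739 -2.763 -3.436
endloop
endfacet
facet normal 0.428 0.381 -0.819
outer loop
vertex 2.739 -2.763 -3.436
vertex 4.325 -3.662 -3.025
vertex 3.577 -4.068 -3.605
endloop
endfacet
facet normal 0.428 0.380 -0.820
outer loop
vertex 3.488 -2.357 -2.857
vertex 4.325 -3.662 -3.025
vertex 2.739 -2.763 -3.436
endloop
endfacet
facet normal -0.827 0.403 -0.391
outer loop
vertex 0.846 -3.886 3.692
vertex 1.592 -2.894 3.136
vertex 0.97 -4.455 2.843
endloop
endfacet
facet normal -0.549 -0.729 0.408
outer loop
vertex 1.648 -4.786 3.164
vertex 0.846 -3.886 3.692
vertex 0.97 -4.455 2.843
endloop
endfacet
facet normal -0.827 0.403 -0.391
outer loop
vertex 0.97 -4.455 2.843
vertex 1.592 -2.894 3.136
vertex 1.716 -3.463 2.287
endloop
endfacet
facet normal 0.121 -0.553 -0.825
outer loop
vertex 1.716 -3.463 2.287
vertex 1.648 -4.786 3.164
vertex 0.97 -4.455 2.843
endloop
endfacet
facet normal -0.121 0.553 0.825
outer loop
vertex 0.846 -3.886 3.692
vertex 2.27 -3.225 3.457
vertex 1.592 -2.894 3.136
endloop
endfacet
facet normal -0.549 -0.729 0.408
outer loop
vertex 1.524 -4.217 4.013
vertex 0.846 -3.886 3.692
vertex 1.648 -4.786 3.164
endloop
endfacet
facet normal -0.121 0.553 0.825
outer loop
vertex 1.524 -4.217 4.013
vertex 2.27 -3.225 3.457
vertex 0.846 -3.886 3.692
endloop
endfacet
facet normal 0.549 0.729 -0.408
outer loop
vertex 1.592 -2.894 3.136
vertex 2.27 -3.225 3.457
vertex 1.716 -3.463 2.287
endloop
endfacet
facet normal 0.121 -0.553 -0.825
outer loop
vertex 2.394 -3.794 2.608
vertex 1.648 -4.786 3.164
vertex 1.716 -3.463 2.287
endloop
endfacet
facet normal 0.549 0.729 -0.408
outer loop
vertex 1.716 -3.463 2.287
vertex 2.27 -3.225 3.457
vertex 2.394 -3.794 2.608
endloop
endfacet
facet normal 0.827 -0.403 0.391
outer loop
vertex 2.394 -3.794 2.608
vertex 1.524 -4.217 4.013
vertex 1.648 -4.786 3.164
endloop
endfacet
facet normal 0.827 -0.403 0.391
outer loop
vertex 2.27 -3.225 3.457
vertex 1.524 -4.217 4.013
vertex 2.394 -3.794 2.608
endloop
endfacet

endsolid


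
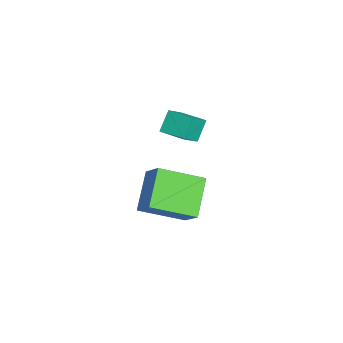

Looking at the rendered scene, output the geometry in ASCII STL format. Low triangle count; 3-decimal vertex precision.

solid 
facet normal -0.639 -0.427 -0.640
outer loop
vertex 3.673 -2.186 -2.445
vertex 2.157 -1.957 -1.085
vertex 3.209 -0.22 -3.292
endloop
endfacet
facet normal 0.740 -0.111 -0.663
outer loop
vertex 4.103 0.377 -2.395
vertex 3.673 -2.186 -2.445
vertex 3.209 -0.22 -3.292
endloop
endfacet
facet normal -0.639 -0.427 -0.640
outer loop
vertex 3.209 -0.22 -3.292
vertex 2.157 -1.957 -1.085
vertex 1.693 0.008 -1.932
endloop
endfacet
facet normal -0.212 0.898 -0.386
outer loop
vertex 1.693 0.008 -1.932
vertex 4.103 0.377 -2.395
vertex 3.209 -0.22 -3.292
endloop
endfacet
facet normal 0.211 -0.898 0.387
outer loop
vertex 3.673 -2.186 -2.445
vertex 3.051 -1.36 -0.188
vertex 2.157 -1.957 -1.085
endloop
endfacet
facet normal 0.740 -0.111 -0.663
outer loop
vertex 4.567 -1.588 -1.548
vertex 3.673 -2.186 -2.445
vertex 4.103 0.377 -2.395
endloop
endfacet
facet normal 0.212 -0.897 0.387
outer loop
vertex 4.567 -1.588 -1.548
vertex 3.051 -1.36 -0.188
vertex 3.673 -2.186 -2.445
endloop
endfacet
facet normal -0.740 0.111 0.663
outer loop
vertex 2.157 -1.957 -1.085
vertex 3.051 -1.36 -0.188
vertex 1.693 0.008 -1.932
endloop
endfacet
facet normal -0.212 0.897 -0.387
outer loop
vertex 2.587 0.606 -1.035
vertex 4.103 0.377 -2.395
vertex 1.693 0.008 -1.932
endloop
endfacet
facet normal -0.740 0.111 0.663
outer loop
vertex 1.693 0.008 -1.932
vertex 3.051 -1.36 -0.188
vertex 2.587 0.606 -1.035
endloop
endfacet
facet normal 0.639 0.427 0.640
outer loop
vertex 2.587 0.606 -1.035
vertex 4.567 -1.588 -1.548
vertex 4.103 0.377 -2.395
endloop
endfacet
facet normal 0.639 0.427 0.640
outer loop
vertex 3.051 -1.36 -0.188
vertex 4.567 -1.588 -1.548
vertex 2.587 0.606 -1.035
endloop
endfacet
facet normal -0.486 0.279 0.829
outer loop
vertex -1.829 -1.371 0.167
vertex -1.075 -0.241 0.229
vertex -2.573 -0.842 -0.447
endloop
endfacet
facet normal -0.554 -0.831 -0.045
outer loop
vertex -1.985 -1.179 -1.449
vertex -1.829 -1.371 0.167
vertex -2.573 -0.842 -0.447
endloop
endfacet
facet normal -0.486 0.278 0.829
outer loop
vertex -2.573 -0.842 -0.447
vertex -1.075 -0.241 0.229
vertex -1.819 0.289 -0.385
endloop
endfacet
facet normal -0.676 0.481 -0.558
outer loop
vertex -1.819 0.289 -0.385
vertex -1.985 -1.179 -1.449
vertex -2.573 -0.842 -0.447
endloop
endfacet
facet normal 0.676 -0.481 0.558
outer loop
vertex -1.829 -1.371 0.167
vertex -0.487 -0.578 -0.773
vertex -1.075 -0.241 0.229
endloop
endfacet
facet normal -0.555 -0.831 -0.045
outer loop
vertex -1.241 -1.709 -0.835
vertex -1.829 -1.371 0.167
vertex -1.985 -1.179 -1.449
endloop
endfacet
facet normal 0.676 -0.481 0.559
outer loop
vertex -1.241 -1.709 -0.835
vertex -0.487 -0.578 -0.773
vertex -1.829 -1.371 0.167
endloop
endfacet
facet normal 0.554 0.831 0.046
outer loop
vertex -1.075 -0.241 0.229
vertex -0.487 -0.578 -0.773
vertex -1.819 0.289 -0.385
endloop
endfacet
facet normal -0.675 0.481 -0.559
outer loop
vertex -1.231 -0.049 -1.387
vertex -1.985 -1.179 -1.449
vertex -1.819 0.289 -0.385
endloop
endfacet
facet normal 0.554 0.831 0.045
outer loop
vertex -1.819 0.289 -0.385
vertex -0.487 -0.578 -0.773
vertex -1.231 -0.049 -1.387
endloop
endfacet
facet normal 0.486 -0.278 -0.829
outer loop
vertex -1.231 -0.049 -1.387
vertex -1.241 -1.709 -0.835
vertex -1.985 -1.179 -1.449
endloop
endfacet
facet normal 0.486 -0.278 -0.829
outer loop
vertex -0.487 -0.578 -0.773
vertex -1.241 -1.709 -0.835
vertex -1.231 -0.049 -1.387
endloop
endfacet

endsolid


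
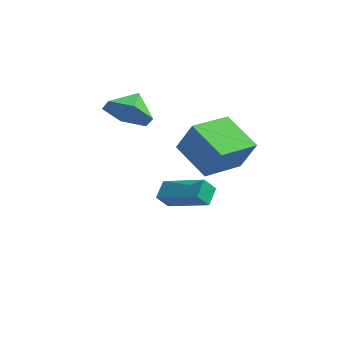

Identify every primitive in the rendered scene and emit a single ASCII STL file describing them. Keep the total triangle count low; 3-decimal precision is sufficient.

solid 
facet normal -0.805 0.468 0.364
outer loop
vertex 1.01 1.23 2.6
vertex 1.812 2.926 2.192
vertex 0.391 1.202 1.267
endloop
endfacet
facet normal -0.418 -0.883 0.213
outer loop
vertex 1.848 0.354 0.608
vertex 1.01 1.23 2.6
vertex 0.391 1.202 1.267
endloop
endfacet
facet normal -0.805 0.468 0.364
outer loop
vertex 0.391 1.202 1.267
vertex 1.812 2.926 2.192
vertex 1.193 2.898 0.86
endloop
endfacet
facet normal -0.421 -0.019 -0.907
outer loop
vertex 1.193 2.898 0.86
vertex 1.848 0.354 0.608
vertex 0.391 1.202 1.267
endloop
endfacet
facet normal 0.421 0.019 0.907
outer loop
vertex 1.01 1.23 2.6
vertex 3.269 2.078 1.533
vertex 1.812 2.926 2.192
endloop
endfacet
facet normal -0.418 -0.883 0.213
outer loop
vertex 2.467 0.382 1.94
vertex 1.01 1.23 2.6
vertex 1.848 0.354 0.608
endloop
endfacet
facet normal 0.421 0.018 0.907
outer loop
vertex 2.467 0.382 1.94
vertex 3.269 2.078 1.533
vertex 1.01 1.23 2.6
endloop
endfacet
facet normal 0.418 0.883 -0.213
outer loop
vertex 1.812 2.926 2.192
vertex 3.269 2.078 1.533
vertex 1.193 2.898 0.86
endloop
endfacet
facet normal -0.422 -0.019 -0.907
outer loop
vertex 2.65 2.05 0.2
vertex 1.848 0.354 0.608
vertex 1.193 2.898 0.86
endloop
endfacet
facet normal 0.418 0.883 -0.213
outer loop
vertex 1.193 2.898 0.86
vertex 3.269 2.078 1.533
vertex 2.65 2.05 0.2
endloop
endfacet
facet normal 0.805 -0.468 -0.364
outer loop
vertex 2.65 2.05 0.2
vertex 2.467 0.382 1.94
vertex 1.848 0.354 0.608
endloop
endfacet
facet normal 0.805 -0.468 -0.364
outer loop
vertex 3.269 2.078 1.533
vertex 2.467 0.382 1.94
vertex 2.65 2.05 0.2
endloop
endfacet
facet normal -0.469 -0.388 0.794
outer loop
vertex 0.885 2.168 -2.172
vertex 0.87 2.98 -1.784
vertex -0.97 2.566 -3.073
endloop
endfacet
facet normal 0.016 -0.902 -0.431
outer loop
vertex -0.59 2.88 -3.716
vertex 0.885 2.168 -2.172
vertex -0.97 2.566 -3.073
endloop
endfacet
facet normal -0.469 -0.387 0.794
outer loop
vertex -0.97 2.566 -3.073
vertex 0.87 2.98 -1.784
vertex -0.984 3.378 -2.685
endloop
endfacet
facet normal -0.883 0.190 -0.429
outer loop
vertex -0.984 3.378 -2.685
vertex -0.59 2.88 -3.716
vertex -0.97 2.566 -3.073
endloop
endfacet
facet normal 0.883 -0.189 0.430
outer loop
vertex 0.885 2.168 -2.172
vertex 1.25 3.294 -2.427
vertex 0.87 2.98 -1.784
endloop
endfacet
facet normal 0.016 -0.902 -0.431
outer loop
vertex 1.264 2.482 -2.815
vertex 0.885 2.168 -2.172
vertex -0.59 2.88 -3.716
endloop
endfacet
facet normal 0.884 -0.189 0.428
outer loop
vertex 1.264 2.482 -2.815
vertex 1.25 3.294 -2.427
vertex 0.885 2.168 -2.172
endloop
endfacet
facet normal -0.016 0.902 0.431
outer loop
vertex 0.87 2.98 -1.784
vertex 1.25 3.294 -2.427
vertex -0.984 3.378 -2.685
endloop
endfacet
facet normal -0.884 0.189 -0.429
outer loop
vertex -0.605 3.692 -3.328
vertex -0.59 2.88 -3.716
vertex -0.984 3.378 -2.685
endloop
endfacet
facet normal -0.016 0.902 0.431
outer loop
vertex -0.984 3.378 -2.685
vertex 1.25 3.294 -2.427
vertex -0.605 3.692 -3.328
endloop
endfacet
facet normal 0.469 0.388 -0.794
outer loop
vertex -0.605 3.692 -3.328
vertex 1.264 2.482 -2.815
vertex -0.59 2.88 -3.716
endloop
endfacet
facet normal 0.469 0.387 -0.794
outer loop
vertex 1.25 3.294 -2.427
vertex 1.264 2.482 -2.815
vertex -0.605 3.692 -3.328
endloop
endfacet
facet normal -0.048 -0.890 -0.454
outer loop
vertex -1.432 2.729 0.937
vertex -2.038 2.344 1.757
vertex -2.518 2.809 0.896
endloop
endfacet
facet normal 0.082 0.911 -0.404
outer loop
vertex -1.432 2.729 0.937
vertex -2.518 2.809 0.896
vertex -1.982 3.376 2.283
endloop
endfacet
facet normal -0.048 -0.890 -0.454
outer loop
vertex -2.518 2.809 0.896
vertex -2.038 2.344 1.757
vertex -3.124 2.424 1.715
endloop
endfacet
facet normal -0.613 0.786 -0.084
outer loop
vertex -2.518 2.809 0.896
vertex -3.124 2.424 1.715
vertex -1.982 3.376 2.283
endloop
endfacet
facet normal -0.048 -0.890 -0.454
outer loop
vertex -3.124 2.424 1.715
vertex -2.038 2.344 1.757
vertex -2.645 1.959 2.576
endloop
endfacet
facet normal -0.665 0.436 0.606
outer loop
vertex -3.124 2.424 1.715
vertex -2.645 1.959 2.576
vertex -1.982 3.376 2.283
endloop
endfacet
facet normal -0.048 -0.890 -0.454
outer loop
vertex -2.645 1.959 2.576
vertex -2.038 2.344 1.757
vertex -1.558 1.879 2.618
endloop
endfacet
facet normal -0.022 0.212 0.977
outer loop
vertex -2.645 1.959 2.576
vertex -1.558 1.879 2.618
vertex -1.982 3.376 2.283
endloop
endfacet
facet normal -0.048 -0.890 -0.454
outer loop
vertex -1.558 1.879 2.618
vertex -2.038 2.344 1.757
vertex -0.952 2.264 1.798
endloop
endfacet
facet normal 0.674 0.338 0.657
outer loop
vertex -1.558 1.879 2.618
vertex -0.952 2.264 1.798
vertex -1.982 3.376 2.283
endloop
endfacet
facet normal -0.048 -0.890 -0.454
outer loop
vertex -0.952 2.264 1.798
vertex -2.038 2.344 1.757
vertex -1.432 2.729 0.937
endloop
endfacet
facet normal 0.726 0.687 -0.034
outer loop
vertex -0.952 2.264 1.798
vertex -1.432 2.729 0.937
vertex -1.982 3.376 2.283
endloop
endfacet

endsolid


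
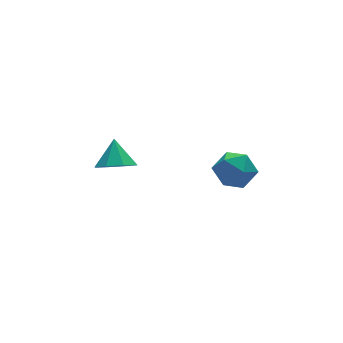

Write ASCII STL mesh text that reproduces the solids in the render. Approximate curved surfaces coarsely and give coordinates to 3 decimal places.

solid 
facet normal -0.225 -0.619 -0.753
outer loop
vertex -3.215 -0.753 0.424
vertex -3.882 -1.196 0.988
vertex -3.893 -0.438 0.368
endloop
endfacet
facet normal 0.427 0.891 -0.154
outer loop
vertex -3.215 -0.753 0.424
vertex -3.893 -0.438 0.368
vertex -3.558 -0.304 2.072
endloop
endfacet
facet normal -0.225 -0.619 -0.753
outer loop
vertex -3.893 -0.438 0.368
vertex -3.882 -1.196 0.988
vertex -4.565 -0.567 0.675
endloop
endfacet
facet normal -0.205 0.978 -0.037
outer loop
vertex -3.893 -0.438 0.368
vertex -4.565 -0.567 0.675
vertex -3.558 -0.304 2.072
endloop
endfacet
facet normal -0.226 -0.619 -0.752
outer loop
vertex -4.565 -0.567 0.675
vertex -3.882 -1.196 0.988
vertex -4.837 -1.064 1.166
endloop
endfacet
facet normal -0.646 0.686 0.336
outer loop
vertex -4.565 -0.567 0.675
vertex -4.837 -1.064 1.166
vertex -3.558 -0.304 2.072
endloop
endfacet
facet normal -0.226 -0.619 -0.752
outer loop
vertex -4.837 -1.064 1.166
vertex -3.882 -1.196 0.988
vertex -4.55 -1.639 1.553
endloop
endfacet
facet normal -0.639 0.184 0.747
outer loop
vertex -4.837 -1.064 1.166
vertex -4.55 -1.639 1.553
vertex -3.558 -0.304 2.072
endloop
endfacet
facet normal -0.225 -0.619 -0.752
outer loop
vertex -4.55 -1.639 1.553
vertex -3.882 -1.196 0.988
vertex -3.871 -1.954 1.609
endloop
endfacet
facet normal -0.187 -0.232 0.955
outer loop
vertex -4.55 -1.639 1.553
vertex -3.871 -1.954 1.609
vertex -3.558 -0.304 2.072
endloop
endfacet
facet normal -0.225 -0.619 -0.752
outer loop
vertex -3.871 -1.954 1.609
vertex -3.882 -1.196 0.988
vertex -3.199 -1.825 1.302
endloop
endfacet
facet normal 0.444 -0.319 0.837
outer loop
vertex -3.871 -1.954 1.609
vertex -3.199 -1.825 1.302
vertex -3.558 -0.304 2.072
endloop
endfacet
facet normal -0.225 -0.620 -0.752
outer loop
vertex -3.199 -1.825 1.302
vertex -3.882 -1.196 0.988
vertex -2.928 -1.328 0.811
endloop
endfacet
facet normal 0.886 -0.025 0.463
outer loop
vertex -3.199 -1.825 1.302
vertex -2.928 -1.328 0.811
vertex -3.558 -0.304 2.072
endloop
endfacet
facet normal -0.225 -0.619 -0.752
outer loop
vertex -2.928 -1.328 0.811
vertex -3.882 -1.196 0.988
vertex -3.215 -0.753 0.424
endloop
endfacet
facet normal 0.879 0.475 0.054
outer loop
vertex -2.928 -1.328 0.811
vertex -3.215 -0.753 0.424
vertex -3.558 -0.304 2.072
endloop
endfacet
facet normal -0.015 -0.384 0.923
outer loop
vertex 2.15 -1.887 0.103
vertex 1.047 -1.845 0.103
vertex 1.565 -2.748 -0.264
endloop
endfacet
facet normal 0.554 -0.615 0.561
outer loop
vertex 2.15 -1.887 0.103
vertex 1.565 -2.748 -0.264
vertex 2.471 -2.426 -0.806
endloop
endfacet
facet normal 0.933 -0.047 0.357
outer loop
vertex 2.15 -1.887 0.103
vertex 2.471 -2.426 -0.806
vertex 2.514 -1.323 -0.773
endloop
endfacet
facet normal 0.598 0.538 0.595
outer loop
vertex 2.15 -1.887 0.103
vertex 2.514 -1.323 -0.773
vertex 1.633 -0.964 -0.212
endloop
endfacet
facet normal 0.013 0.329 0.944
outer loop
vertex 2.15 -1.887 0.103
vertex 1.633 -0.964 -0.212
vertex 1.047 -1.845 0.103
endloop
endfacet
facet normal 0.320 -0.947 -0.027
outer loop
vertex 2.471 -2.426 -0.806
vertex 1.565 -2.748 -0.264
vertex 1.567 -2.716 -1.368
endloop
endfacet
facet normal -0.600 -0.572 0.560
outer loop
vertex 1.565 -2.748 -0.264
vertex 1.047 -1.845 0.103
vertex 0.686 -2.357 -0.807
endloop
endfacet
facet normal -0.556 0.582 0.594
outer loop
vertex 1.047 -1.845 0.103
vertex 1.633 -0.964 -0.212
vertex 0.729 -1.254 -0.774
endloop
endfacet
facet normal 0.392 0.920 0.027
outer loop
vertex 1.633 -0.964 -0.212
vertex 2.514 -1.323 -0.773
vertex 1.635 -0.932 -1.316
endloop
endfacet
facet normal 0.934 -0.026 -0.356
outer loop
vertex 2.514 -1.323 -0.773
vertex 2.471 -2.426 -0.806
vertex 2.153 -1.835 -1.683
endloop
endfacet
facet normal -0.598 -0.538 -0.595
outer loop
vertex 1.05 -1.793 -1.683
vertex 1.567 -2.716 -1.368
vertex 0.686 -2.357 -0.807
endloop
endfacet
facet normal -0.933 0.047 -0.357
outer loop
vertex 1.05 -1.793 -1.683
vertex 0.686 -2.357 -0.807
vertex 0.729 -1.254 -0.774
endloop
endfacet
facet normal -0.554 0.615 -0.561
outer loop
vertex 1.05 -1.793 -1.683
vertex 0.729 -1.254 -0.774
vertex 1.635 -0.932 -1.316
endloop
endfacet
facet normal 0.015 0.384 -0.923
outer loop
vertex 1.05 -1.793 -1.683
vertex 1.635 -0.932 -1.316
vertex 2.153 -1.835 -1.683
endloop
endfacet
facet normal -0.013 -0.329 -0.944
outer loop
vertex 1.05 -1.793 -1.683
vertex 2.153 -1.835 -1.683
vertex 1.567 -2.716 -1.368
endloop
endfacet
facet normal -0.392 -0.920 -0.027
outer loop
vertex 0.686 -2.357 -0.807
vertex 1.567 -2.716 -1.368
vertex 1.565 -2.748 -0.264
endloop
endfacet
facet normal -0.934 0.026 0.356
outer loop
vertex 0.729 -1.254 -0.774
vertex 0.686 -2.357 -0.807
vertex 1.047 -1.845 0.103
endloop
endfacet
facet normal -0.320 0.947 0.027
outer loop
vertex 1.635 -0.932 -1.316
vertex 0.729 -1.254 -0.774
vertex 1.633 -0.964 -0.212
endloop
endfacet
facet normal 0.600 0.572 -0.560
outer loop
vertex 2.153 -1.835 -1.683
vertex 1.635 -0.932 -1.316
vertex 2.514 -1.323 -0.773
endloop
endfacet
facet normal 0.556 -0.582 -0.594
outer loop
vertex 1.567 -2.716 -1.368
vertex 2.153 -1.835 -1.683
vertex 2.471 -2.426 -0.806
endloop
endfacet

endsolid


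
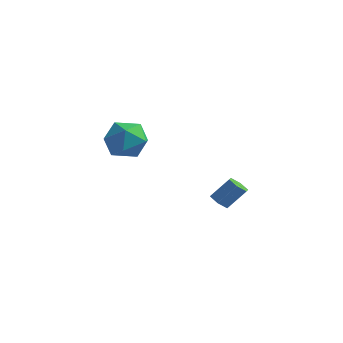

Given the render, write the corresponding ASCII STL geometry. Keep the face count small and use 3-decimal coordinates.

solid 
facet normal -0.816 0.514 -0.265
outer loop
vertex 0.406 -1.942 1.929
vertex -0.269 -2.627 2.68
vertex 0.246 -1.599 3.089
endloop
endfacet
facet normal -0.232 0.924 -0.305
outer loop
vertex 0.406 -1.942 1.929
vertex 0.246 -1.599 3.089
vertex 1.344 -1.495 2.568
endloop
endfacet
facet normal 0.224 0.614 -0.757
outer loop
vertex 0.406 -1.942 1.929
vertex 1.344 -1.495 2.568
vertex 1.508 -2.457 1.837
endloop
endfacet
facet normal -0.078 0.011 -0.997
outer loop
vertex 0.406 -1.942 1.929
vertex 1.508 -2.457 1.837
vertex 0.511 -3.157 1.907
endloop
endfacet
facet normal -0.720 -0.050 -0.692
outer loop
vertex 0.406 -1.942 1.929
vertex 0.511 -3.157 1.907
vertex -0.269 -2.627 2.68
endloop
endfacet
facet normal 0.073 0.938 0.340
outer loop
vertex 1.344 -1.495 2.568
vertex 0.246 -1.599 3.089
vertex 1.249 -1.903 3.713
endloop
endfacet
facet normal -0.872 0.275 0.406
outer loop
vertex 0.246 -1.599 3.089
vertex -0.269 -2.627 2.68
vertex 0.252 -2.603 3.783
endloop
endfacet
facet normal -0.716 -0.637 -0.286
outer loop
vertex -0.269 -2.627 2.68
vertex 0.511 -3.157 1.907
vertex 0.416 -3.565 3.052
endloop
endfacet
facet normal 0.322 -0.537 -0.780
outer loop
vertex 0.511 -3.157 1.907
vertex 1.508 -2.457 1.837
vertex 1.514 -3.461 2.531
endloop
endfacet
facet normal 0.810 0.436 -0.392
outer loop
vertex 1.508 -2.457 1.837
vertex 1.344 -1.495 2.568
vertex 2.029 -2.433 2.94
endloop
endfacet
facet normal 0.078 -0.011 0.997
outer loop
vertex 1.354 -3.118 3.691
vertex 1.249 -1.903 3.713
vertex 0.252 -2.603 3.783
endloop
endfacet
facet normal -0.224 -0.614 0.757
outer loop
vertex 1.354 -3.118 3.691
vertex 0.252 -2.603 3.783
vertex 0.416 -3.565 3.052
endloop
endfacet
facet normal 0.232 -0.924 0.305
outer loop
vertex 1.354 -3.118 3.691
vertex 0.416 -3.565 3.052
vertex 1.514 -3.461 2.531
endloop
endfacet
facet normal 0.816 -0.514 0.265
outer loop
vertex 1.354 -3.118 3.691
vertex 1.514 -3.461 2.531
vertex 2.029 -2.433 2.94
endloop
endfacet
facet normal 0.720 0.050 0.692
outer loop
vertex 1.354 -3.118 3.691
vertex 2.029 -2.433 2.94
vertex 1.249 -1.903 3.713
endloop
endfacet
facet normal -0.322 0.537 0.780
outer loop
vertex 0.252 -2.603 3.783
vertex 1.249 -1.903 3.713
vertex 0.246 -1.599 3.089
endloop
endfacet
facet normal -0.810 -0.436 0.392
outer loop
vertex 0.416 -3.565 3.052
vertex 0.252 -2.603 3.783
vertex -0.269 -2.627 2.68
endloop
endfacet
facet normal -0.073 -0.938 -0.340
outer loop
vertex 1.514 -3.461 2.531
vertex 0.416 -3.565 3.052
vertex 0.511 -3.157 1.907
endloop
endfacet
facet normal 0.872 -0.275 -0.406
outer loop
vertex 2.029 -2.433 2.94
vertex 1.514 -3.461 2.531
vertex 1.508 -2.457 1.837
endloop
endfacet
facet normal 0.716 0.637 0.286
outer loop
vertex 1.249 -1.903 3.713
vertex 2.029 -2.433 2.94
vertex 1.344 -1.495 2.568
endloop
endfacet
facet normal -0.452 -0.467 -0.760
outer loop
vertex 2.541 3.118 -3.154
vertex 1.961 3.252 -2.891
vertex 2.233 3.669 -3.309
endloop
endfacet
facet normal 0.755 0.252 -0.605
outer loop
vertex 2.541 3.118 -3.154
vertex 2.233 3.669 -3.309
vertex 3.198 3.794 -2.052
endloop
endfacet
facet normal 0.755 0.252 -0.605
outer loop
vertex 3.198 3.794 -2.052
vertex 2.233 3.669 -3.309
vertex 2.89 4.346 -2.207
endloop
endfacet
facet normal 0.453 0.466 0.760
outer loop
vertex 3.198 3.794 -2.052
vertex 2.89 4.346 -2.207
vertex 2.619 3.928 -1.789
endloop
endfacet
facet normal -0.453 -0.466 -0.760
outer loop
vertex 2.233 3.669 -3.309
vertex 1.961 3.252 -2.891
vertex 1.654 3.803 -3.046
endloop
endfacet
facet normal -0.032 0.860 -0.509
outer loop
vertex 2.233 3.669 -3.309
vertex 1.654 3.803 -3.046
vertex 2.89 4.346 -2.207
endloop
endfacet
facet normal -0.033 0.861 -0.508
outer loop
vertex 2.89 4.346 -2.207
vertex 1.654 3.803 -3.046
vertex 2.311 4.479 -1.944
endloop
endfacet
facet normal 0.452 0.467 0.760
outer loop
vertex 2.89 4.346 -2.207
vertex 2.311 4.479 -1.944
vertex 2.619 3.928 -1.789
endloop
endfacet
facet normal -0.453 -0.466 -0.760
outer loop
vertex 1.654 3.803 -3.046
vertex 1.961 3.252 -2.891
vertex 1.382 3.386 -2.628
endloop
endfacet
facet normal -0.787 0.609 0.096
outer loop
vertex 1.654 3.803 -3.046
vertex 1.382 3.386 -2.628
vertex 2.311 4.479 -1.944
endloop
endfacet
facet normal -0.787 0.609 0.096
outer loop
vertex 2.311 4.479 -1.944
vertex 1.382 3.386 -2.628
vertex 2.039 4.062 -1.526
endloop
endfacet
facet normal 0.452 0.467 0.760
outer loop
vertex 2.311 4.479 -1.944
vertex 2.039 4.062 -1.526
vertex 2.619 3.928 -1.789
endloop
endfacet
facet normal -0.453 -0.466 -0.760
outer loop
vertex 1.382 3.386 -2.628
vertex 1.961 3.252 -2.891
vertex 1.69 2.834 -2.473
endloop
endfacet
facet normal -0.756 -0.252 0.605
outer loop
vertex 1.382 3.386 -2.628
vertex 1.69 2.834 -2.473
vertex 2.039 4.062 -1.526
endloop
endfacet
facet normal -0.755 -0.252 0.605
outer loop
vertex 2.039 4.062 -1.526
vertex 1.69 2.834 -2.473
vertex 2.347 3.511 -1.371
endloop
endfacet
facet normal 0.452 0.467 0.760
outer loop
vertex 2.039 4.062 -1.526
vertex 2.347 3.511 -1.371
vertex 2.619 3.928 -1.789
endloop
endfacet
facet normal -0.452 -0.467 -0.760
outer loop
vertex 1.69 2.834 -2.473
vertex 1.961 3.252 -2.891
vertex 2.269 2.701 -2.736
endloop
endfacet
facet normal 0.033 -0.860 0.509
outer loop
vertex 1.69 2.834 -2.473
vertex 2.269 2.701 -2.736
vertex 2.347 3.511 -1.371
endloop
endfacet
facet normal 0.032 -0.860 0.509
outer loop
vertex 2.347 3.511 -1.371
vertex 2.269 2.701 -2.736
vertex 2.926 3.377 -1.634
endloop
endfacet
facet normal 0.453 0.466 0.760
outer loop
vertex 2.347 3.511 -1.371
vertex 2.926 3.377 -1.634
vertex 2.619 3.928 -1.789
endloop
endfacet
facet normal -0.452 -0.467 -0.760
outer loop
vertex 2.269 2.701 -2.736
vertex 1.961 3.252 -2.891
vertex 2.541 3.118 -3.154
endloop
endfacet
facet normal 0.787 -0.609 -0.096
outer loop
vertex 2.269 2.701 -2.736
vertex 2.541 3.118 -3.154
vertex 2.926 3.377 -1.634
endloop
endfacet
facet normal 0.787 -0.609 -0.096
outer loop
vertex 2.926 3.377 -1.634
vertex 2.541 3.118 -3.154
vertex 3.198 3.794 -2.052
endloop
endfacet
facet normal 0.453 0.466 0.760
outer loop
vertex 2.926 3.377 -1.634
vertex 3.198 3.794 -2.052
vertex 2.619 3.928 -1.789
endloop
endfacet

endsolid


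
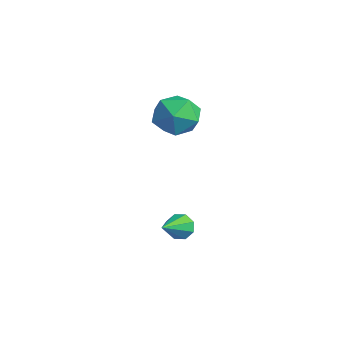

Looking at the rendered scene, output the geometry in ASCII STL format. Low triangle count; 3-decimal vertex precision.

solid 
facet normal -0.489 0.730 -0.477
outer loop
vertex -0.641 2.486 -2.311
vertex -1.127 2.471 -1.835
vertex -0.543 2.81 -1.915
endloop
endfacet
facet normal 0.968 0.012 -0.250
outer loop
vertex -0.641 2.486 -2.311
vertex -0.543 2.81 -1.915
vertex -0.293 1.229 -1.025
endloop
endfacet
facet normal -0.489 0.730 -0.477
outer loop
vertex -0.543 2.81 -1.915
vertex -1.127 2.471 -1.835
vertex -0.787 2.935 -1.473
endloop
endfacet
facet normal 0.859 0.347 0.376
outer loop
vertex -0.543 2.81 -1.915
vertex -0.787 2.935 -1.473
vertex -0.293 1.229 -1.025
endloop
endfacet
facet normal -0.490 0.730 -0.476
outer loop
vertex -0.787 2.935 -1.473
vertex -1.127 2.471 -1.835
vertex -1.23 2.788 -1.242
endloop
endfacet
facet normal 0.348 0.331 0.877
outer loop
vertex -0.787 2.935 -1.473
vertex -1.23 2.788 -1.242
vertex -0.293 1.229 -1.025
endloop
endfacet
facet normal -0.491 0.730 -0.476
outer loop
vertex -1.23 2.788 -1.242
vertex -1.127 2.471 -1.835
vertex -1.612 2.455 -1.359
endloop
endfacet
facet normal -0.270 -0.028 0.962
outer loop
vertex -1.23 2.788 -1.242
vertex -1.612 2.455 -1.359
vertex -0.293 1.229 -1.025
endloop
endfacet
facet normal -0.491 0.729 -0.476
outer loop
vertex -1.612 2.455 -1.359
vertex -1.127 2.471 -1.835
vertex -1.71 2.131 -1.754
endloop
endfacet
facet normal -0.628 -0.518 0.581
outer loop
vertex -1.612 2.455 -1.359
vertex -1.71 2.131 -1.754
vertex -0.293 1.229 -1.025
endloop
endfacet
facet normal -0.492 0.730 -0.475
outer loop
vertex -1.71 2.131 -1.754
vertex -1.127 2.471 -1.835
vertex -1.467 2.006 -2.197
endloop
endfacet
facet normal -0.520 -0.853 -0.045
outer loop
vertex -1.71 2.131 -1.754
vertex -1.467 2.006 -2.197
vertex -0.293 1.229 -1.025
endloop
endfacet
facet normal -0.490 0.730 -0.477
outer loop
vertex -1.467 2.006 -2.197
vertex -1.127 2.471 -1.835
vertex -1.024 2.153 -2.427
endloop
endfacet
facet normal -0.007 -0.837 -0.548
outer loop
vertex -1.467 2.006 -2.197
vertex -1.024 2.153 -2.427
vertex -0.293 1.229 -1.025
endloop
endfacet
facet normal -0.490 0.730 -0.477
outer loop
vertex -1.024 2.153 -2.427
vertex -1.127 2.471 -1.835
vertex -0.641 2.486 -2.311
endloop
endfacet
facet normal 0.608 -0.479 -0.633
outer loop
vertex -1.024 2.153 -2.427
vertex -0.641 2.486 -2.311
vertex -0.293 1.229 -1.025
endloop
endfacet
facet normal -0.984 0.174 0.049
outer loop
vertex -4.099 3.895 3.009
vertex -4.264 2.82 3.512
vertex -4.06 3.779 4.202
endloop
endfacet
facet normal -0.615 0.783 0.096
outer loop
vertex -4.099 3.895 3.009
vertex -4.06 3.779 4.202
vertex -3.261 4.475 3.641
endloop
endfacet
facet normal -0.214 0.844 -0.491
outer loop
vertex -4.099 3.895 3.009
vertex -3.261 4.475 3.641
vertex -2.972 3.946 2.605
endloop
endfacet
facet normal -0.336 0.273 -0.902
outer loop
vertex -4.099 3.895 3.009
vertex -2.972 3.946 2.605
vertex -3.592 2.923 2.526
endloop
endfacet
facet normal -0.811 -0.141 -0.568
outer loop
vertex -4.099 3.895 3.009
vertex -3.592 2.923 2.526
vertex -4.264 2.82 3.512
endloop
endfacet
facet normal -0.176 0.732 0.658
outer loop
vertex -3.261 4.475 3.641
vertex -4.06 3.779 4.202
vertex -2.908 3.757 4.534
endloop
endfacet
facet normal -0.774 -0.253 0.581
outer loop
vertex -4.06 3.779 4.202
vertex -4.264 2.82 3.512
vertex -3.528 2.734 4.455
endloop
endfacet
facet normal -0.495 -0.762 -0.417
outer loop
vertex -4.264 2.82 3.512
vertex -3.592 2.923 2.526
vertex -3.239 2.205 3.419
endloop
endfacet
facet normal 0.274 -0.092 -0.957
outer loop
vertex -3.592 2.923 2.526
vertex -2.972 3.946 2.605
vertex -2.44 2.901 2.858
endloop
endfacet
facet normal 0.472 0.831 -0.293
outer loop
vertex -2.972 3.946 2.605
vertex -3.261 4.475 3.641
vertex -2.236 3.86 3.548
endloop
endfacet
facet normal 0.336 -0.273 0.902
outer loop
vertex -2.401 2.785 4.051
vertex -2.908 3.757 4.534
vertex -3.528 2.734 4.455
endloop
endfacet
facet normal 0.214 -0.844 0.491
outer loop
vertex -2.401 2.785 4.051
vertex -3.528 2.734 4.455
vertex -3.239 2.205 3.419
endloop
endfacet
facet normal 0.615 -0.783 -0.096
outer loop
vertex -2.401 2.785 4.051
vertex -3.239 2.205 3.419
vertex -2.44 2.901 2.858
endloop
endfacet
facet normal 0.984 -0.174 -0.049
outer loop
vertex -2.401 2.785 4.051
vertex -2.44 2.901 2.858
vertex -2.236 3.86 3.548
endloop
endfacet
facet normal 0.811 0.141 0.568
outer loop
vertex -2.401 2.785 4.051
vertex -2.236 3.86 3.548
vertex -2.908 3.757 4.534
endloop
endfacet
facet normal -0.274 0.092 0.957
outer loop
vertex -3.528 2.734 4.455
vertex -2.908 3.757 4.534
vertex -4.06 3.779 4.202
endloop
endfacet
facet normal -0.472 -0.831 0.293
outer loop
vertex -3.239 2.205 3.419
vertex -3.528 2.734 4.455
vertex -4.264 2.82 3.512
endloop
endfacet
facet normal 0.176 -0.732 -0.658
outer loop
vertex -2.44 2.901 2.858
vertex -3.239 2.205 3.419
vertex -3.592 2.923 2.526
endloop
endfacet
facet normal 0.774 0.253 -0.581
outer loop
vertex -2.236 3.86 3.548
vertex -2.44 2.901 2.858
vertex -2.972 3.946 2.605
endloop
endfacet
facet normal 0.495 0.762 0.417
outer loop
vertex -2.908 3.757 4.534
vertex -2.236 3.86 3.548
vertex -3.261 4.475 3.641
endloop
endfacet

endsolid


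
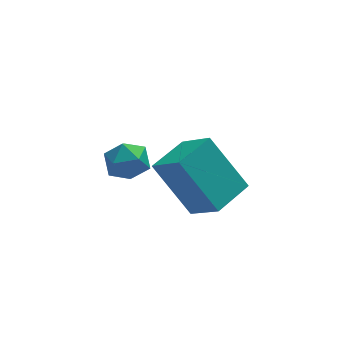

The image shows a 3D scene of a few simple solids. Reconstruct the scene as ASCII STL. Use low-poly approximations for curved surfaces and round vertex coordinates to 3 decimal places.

solid 
facet normal -0.386 0.693 0.608
outer loop
vertex 1.616 3.225 -1.531
vertex 2.131 3.05 -1.005
vertex 2.282 3.585 -1.519
endloop
endfacet
facet normal -0.473 0.878 -0.075
outer loop
vertex 1.616 3.225 -1.531
vertex 2.282 3.585 -1.519
vertex 1.981 3.366 -2.179
endloop
endfacet
facet normal -0.844 0.360 -0.397
outer loop
vertex 1.616 3.225 -1.531
vertex 1.981 3.366 -2.179
vertex 1.645 2.697 -2.072
endloop
endfacet
facet normal -0.986 -0.144 0.088
outer loop
vertex 1.616 3.225 -1.531
vertex 1.645 2.697 -2.072
vertex 1.738 2.501 -1.347
endloop
endfacet
facet normal -0.703 0.062 0.709
outer loop
vertex 1.616 3.225 -1.531
vertex 1.738 2.501 -1.347
vertex 2.131 3.05 -1.005
endloop
endfacet
facet normal 0.171 0.909 -0.380
outer loop
vertex 1.981 3.366 -2.179
vertex 2.282 3.585 -1.519
vertex 2.722 3.279 -2.053
endloop
endfacet
facet normal 0.314 0.610 0.727
outer loop
vertex 2.282 3.585 -1.519
vertex 2.131 3.05 -1.005
vertex 2.815 3.083 -1.328
endloop
endfacet
facet normal -0.200 -0.411 0.889
outer loop
vertex 2.131 3.05 -1.005
vertex 1.738 2.501 -1.347
vertex 2.479 2.414 -1.221
endloop
endfacet
facet normal -0.659 -0.744 -0.117
outer loop
vertex 1.738 2.501 -1.347
vertex 1.645 2.697 -2.072
vertex 2.178 2.195 -1.881
endloop
endfacet
facet normal -0.429 0.071 -0.901
outer loop
vertex 1.645 2.697 -2.072
vertex 1.981 3.366 -2.179
vertex 2.329 2.73 -2.395
endloop
endfacet
facet normal 0.986 0.144 -0.088
outer loop
vertex 2.844 2.555 -1.869
vertex 2.722 3.279 -2.053
vertex 2.815 3.083 -1.328
endloop
endfacet
facet normal 0.844 -0.360 0.397
outer loop
vertex 2.844 2.555 -1.869
vertex 2.815 3.083 -1.328
vertex 2.479 2.414 -1.221
endloop
endfacet
facet normal 0.473 -0.878 0.075
outer loop
vertex 2.844 2.555 -1.869
vertex 2.479 2.414 -1.221
vertex 2.178 2.195 -1.881
endloop
endfacet
facet normal 0.386 -0.693 -0.608
outer loop
vertex 2.844 2.555 -1.869
vertex 2.178 2.195 -1.881
vertex 2.329 2.73 -2.395
endloop
endfacet
facet normal 0.703 -0.062 -0.709
outer loop
vertex 2.844 2.555 -1.869
vertex 2.329 2.73 -2.395
vertex 2.722 3.279 -2.053
endloop
endfacet
facet normal 0.659 0.744 0.117
outer loop
vertex 2.815 3.083 -1.328
vertex 2.722 3.279 -2.053
vertex 2.282 3.585 -1.519
endloop
endfacet
facet normal 0.429 -0.071 0.901
outer loop
vertex 2.479 2.414 -1.221
vertex 2.815 3.083 -1.328
vertex 2.131 3.05 -1.005
endloop
endfacet
facet normal -0.171 -0.909 0.380
outer loop
vertex 2.178 2.195 -1.881
vertex 2.479 2.414 -1.221
vertex 1.738 2.501 -1.347
endloop
endfacet
facet normal -0.314 -0.610 -0.727
outer loop
vertex 2.329 2.73 -2.395
vertex 2.178 2.195 -1.881
vertex 1.645 2.697 -2.072
endloop
endfacet
facet normal 0.200 0.411 -0.889
outer loop
vertex 2.722 3.279 -2.053
vertex 2.329 2.73 -2.395
vertex 1.981 3.366 -2.179
endloop
endfacet
facet normal -0.791 -0.603 -0.103
outer loop
vertex 3.05 -0.218 0.967
vertex 2.489 0.667 0.1
vertex 3.939 -1.128 -0.537
endloop
endfacet
facet normal 0.412 -0.651 0.638
outer loop
vertex 4.991 -0.327 -0.4
vertex 3.05 -0.218 0.967
vertex 3.939 -1.128 -0.537
endloop
endfacet
facet normal -0.791 -0.603 -0.103
outer loop
vertex 3.939 -1.128 -0.537
vertex 2.489 0.667 0.1
vertex 3.378 -0.244 -1.404
endloop
endfacet
facet normal 0.451 -0.462 -0.763
outer loop
vertex 3.378 -0.244 -1.404
vertex 4.991 -0.327 -0.4
vertex 3.939 -1.128 -0.537
endloop
endfacet
facet normal -0.451 0.462 0.764
outer loop
vertex 3.05 -0.218 0.967
vertex 3.541 1.468 0.237
vertex 2.489 0.667 0.1
endloop
endfacet
facet normal 0.413 -0.650 0.638
outer loop
vertex 4.102 0.584 1.104
vertex 3.05 -0.218 0.967
vertex 4.991 -0.327 -0.4
endloop
endfacet
facet normal -0.452 0.462 0.763
outer loop
vertex 4.102 0.584 1.104
vertex 3.541 1.468 0.237
vertex 3.05 -0.218 0.967
endloop
endfacet
facet normal -0.412 0.651 -0.638
outer loop
vertex 2.489 0.667 0.1
vertex 3.541 1.468 0.237
vertex 3.378 -0.244 -1.404
endloop
endfacet
facet normal 0.451 -0.462 -0.763
outer loop
vertex 4.43 0.558 -1.267
vertex 4.991 -0.327 -0.4
vertex 3.378 -0.244 -1.404
endloop
endfacet
facet normal -0.413 0.650 -0.638
outer loop
vertex 3.378 -0.244 -1.404
vertex 3.541 1.468 0.237
vertex 4.43 0.558 -1.267
endloop
endfacet
facet normal 0.791 0.602 0.103
outer loop
vertex 4.43 0.558 -1.267
vertex 4.102 0.584 1.104
vertex 4.991 -0.327 -0.4
endloop
endfacet
facet normal 0.791 0.603 0.103
outer loop
vertex 3.541 1.468 0.237
vertex 4.102 0.584 1.104
vertex 4.43 0.558 -1.267
endloop
endfacet

endsolid
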